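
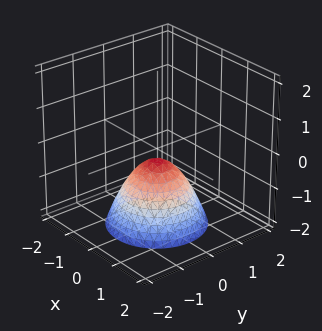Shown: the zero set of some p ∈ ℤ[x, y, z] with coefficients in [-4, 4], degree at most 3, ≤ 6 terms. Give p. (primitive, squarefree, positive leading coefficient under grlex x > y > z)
3*x^2 + 3*y^2 + 3*z + 1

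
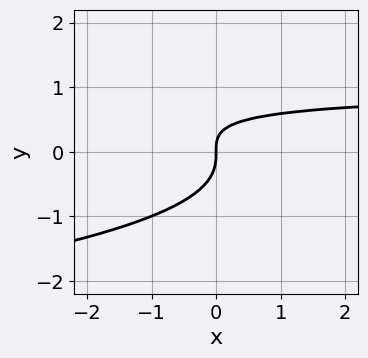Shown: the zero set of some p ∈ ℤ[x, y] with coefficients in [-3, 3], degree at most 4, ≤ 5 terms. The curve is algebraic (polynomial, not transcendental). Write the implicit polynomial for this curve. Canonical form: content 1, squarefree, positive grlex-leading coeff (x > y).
2*y^3 + x*y - x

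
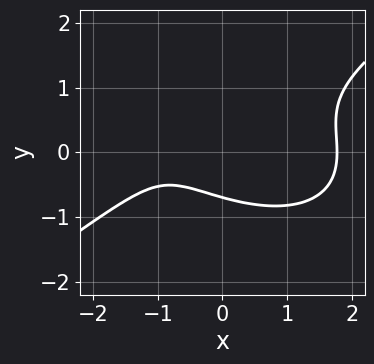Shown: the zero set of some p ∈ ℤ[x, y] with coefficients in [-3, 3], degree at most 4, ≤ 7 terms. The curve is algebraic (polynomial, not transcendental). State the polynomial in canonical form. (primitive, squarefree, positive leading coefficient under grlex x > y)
deg p = 3.
Putting this together gives p.

x^3 - 3*y^3 + 2*y^2 - 2*x - 2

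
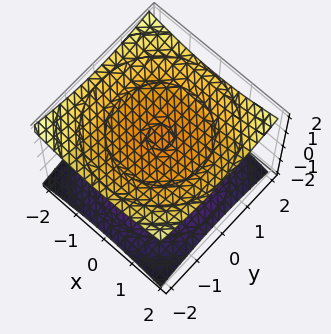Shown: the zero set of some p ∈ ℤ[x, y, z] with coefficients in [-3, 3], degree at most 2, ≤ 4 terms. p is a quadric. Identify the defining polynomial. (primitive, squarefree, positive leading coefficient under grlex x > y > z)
x^2 + y^2 - 3*z^2 + 3

I count 2 distinct pieces. Treating them together as one polynomial.
Degree: two separate bowl-shaped sheets opening away from each other; a quadric, so deg p = 2.
Symmetries: mirror symmetry z ↦ −z ⇒ only even powers of z; the z-axis is an axis of rotation, so x and y enter only as x² + y².
Checking where it meets the axes: the z-axis gridline crossings are at z ∈ {-1, 1}; no x-intercept at any integer in the box.
The integer polynomial consistent with all of this is the stated p.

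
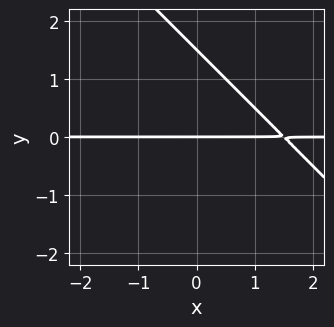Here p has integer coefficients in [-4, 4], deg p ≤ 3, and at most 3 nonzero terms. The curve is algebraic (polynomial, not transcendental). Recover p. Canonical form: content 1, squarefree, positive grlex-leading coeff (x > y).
2*x*y + 2*y^2 - 3*y

(a) The degree is 2 — a generic line meets the curve in up to 2 points.
(b) Observable constraints: one y-axis crossing is at y = 0; the visible x-axis segment lies entirely on the curve.
(c) These observations pin down the coefficients.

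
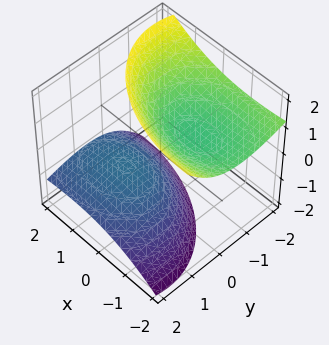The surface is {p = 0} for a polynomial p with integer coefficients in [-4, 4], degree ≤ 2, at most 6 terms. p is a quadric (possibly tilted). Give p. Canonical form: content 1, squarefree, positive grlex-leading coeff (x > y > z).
First, there are 2 components. They look like related sheets of one shape, so recover p as a whole.
Next, degree: the shape is more complex than any degree-1 surface, so deg p = 2.
Then, from the visible intercepts: it misses every integer gridline on the x-axis; it misses every integer gridline on the y-axis.
Finally, together with the visible shape, these determine p as stated. Check: (0, 0, 1) on the z-axis lies on the surface, and p(0, 0, 1) = 0. ✓

x^2 + 2*x*z + 2*y^2 + 3*y*z - 2*z^2 + 2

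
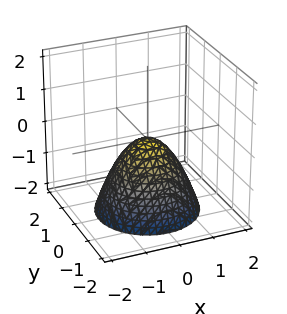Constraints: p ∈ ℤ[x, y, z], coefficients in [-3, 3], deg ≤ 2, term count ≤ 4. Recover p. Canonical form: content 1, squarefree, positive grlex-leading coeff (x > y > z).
x^2 + y^2 + z

deg p = 2. A single bowl opening along one axis; a quadric.
Symmetry: every cross-section ⟂ z is a circle, so x, y appear only via x² + y².
Against the integer gridlines: it crosses the y-axis at the gridline y = 0; it meets the z-axis at z = 0 (among the integer gridlines); a circular section at z = -1 has radius exactly 1; one x-axis crossing is at x = 0.
Together with the visible shape, these determine p as stated.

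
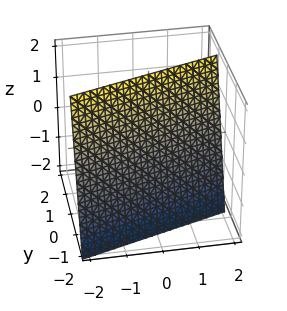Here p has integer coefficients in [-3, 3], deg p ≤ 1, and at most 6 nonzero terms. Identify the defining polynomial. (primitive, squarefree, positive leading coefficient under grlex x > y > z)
x - 3*y + z - 2

deg p = 1. The surface is flat (a plane).
Checking where it meets the axes: it crosses the z-axis at the gridline z = 2; one x-axis crossing is at x = 2.
Matching integer coefficients to the picture gives p.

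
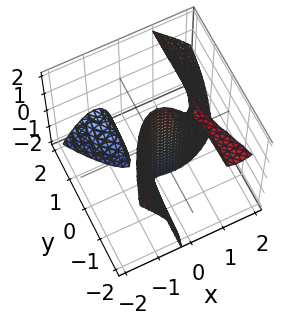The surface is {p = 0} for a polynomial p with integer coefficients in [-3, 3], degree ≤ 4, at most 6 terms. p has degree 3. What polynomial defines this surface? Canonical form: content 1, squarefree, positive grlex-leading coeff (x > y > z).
x^3 + x*y*z - x^2 - x*y - y

The picture has 2 separate pieces. Treating them together as one polynomial.
Degree: the shape is more complex than any degree-2 surface, so deg p = 3.
Checking where it meets the axes: the x-axis gridline crossings are at x ∈ {0, 1}; it crosses the y-axis at the gridline y = 0.
Fitting integer coefficients to these (and the overall shape) gives p. Check: (0, 0, -2) on the z-axis lies on the surface, and p(0, 0, -2) = 0. ✓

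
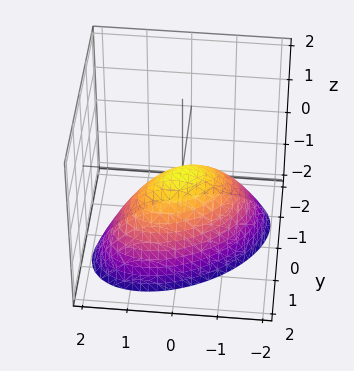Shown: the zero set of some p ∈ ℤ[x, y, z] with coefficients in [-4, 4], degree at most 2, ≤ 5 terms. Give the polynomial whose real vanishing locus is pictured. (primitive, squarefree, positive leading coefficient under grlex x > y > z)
Degree: a generic line meets the surface in up to 2 points, so deg p = 2.
From the axis intercepts and sections: it meets the x-axis at x = 0 (among the integer gridlines); it crosses the y-axis at the gridline y = 0; it crosses the z-axis at the gridline z = 0.
Assembling these constraints gives the stated polynomial.

2*x^2 - 2*x*y + 3*y^2 + 3*z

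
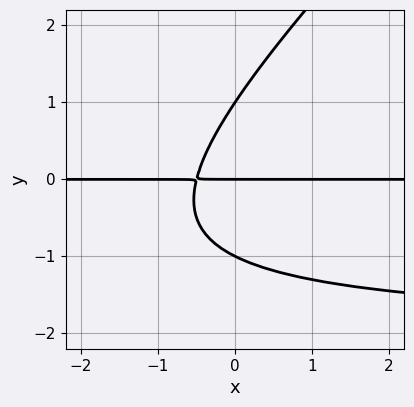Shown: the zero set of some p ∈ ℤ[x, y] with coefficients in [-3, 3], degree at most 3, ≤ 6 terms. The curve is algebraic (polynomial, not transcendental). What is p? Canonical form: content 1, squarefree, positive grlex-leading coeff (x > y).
First, the degree is 3 — a generic line meets the curve in up to 3 points.
Next, reading off the gridlines: the y-axis gridline crossings are at y ∈ {-1, 0, 1}; the visible x-axis segment lies entirely on the curve.
Finally, these observations pin down the coefficients.

x*y^2 - y^3 + 2*x*y + y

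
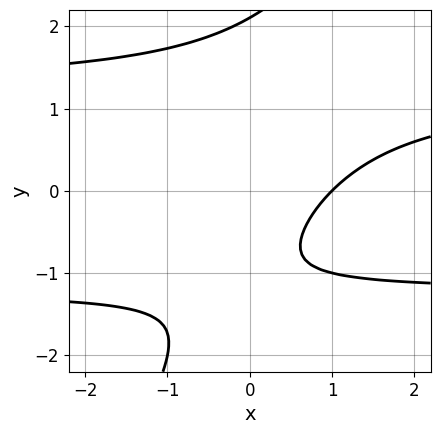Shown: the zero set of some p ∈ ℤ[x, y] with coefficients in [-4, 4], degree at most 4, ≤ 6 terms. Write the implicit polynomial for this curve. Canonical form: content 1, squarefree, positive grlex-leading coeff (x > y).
2*x*y^2 - y^3 - 3*x + 3*y + 3

(a) deg p = 3. The shape is more complex than any degree-2 curve.
(b) Against the integer gridlines: it crosses the x-axis at the gridline x = 1; no y-intercept at any integer in the box.
(c) These observations pin down the coefficients.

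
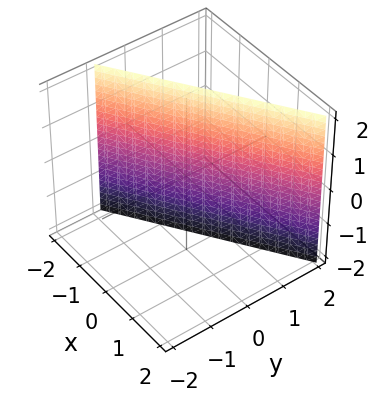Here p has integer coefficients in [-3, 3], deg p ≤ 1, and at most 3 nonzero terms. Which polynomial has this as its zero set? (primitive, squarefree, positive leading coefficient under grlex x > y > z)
2*x - 3*y + 2

1. The degree is 1 — the surface is flat (a plane).
2. Observable constraints: the surface avoids every integer z-axis point in the box; one x-axis crossing is at x = -1.
3. Fitting integer coefficients to these (and the overall shape) gives p.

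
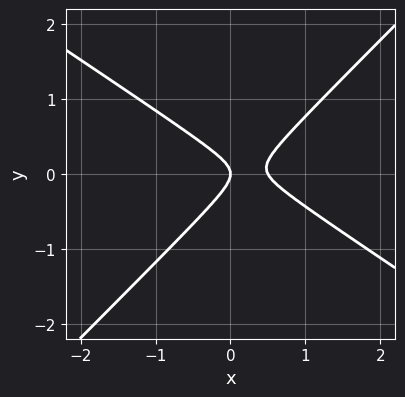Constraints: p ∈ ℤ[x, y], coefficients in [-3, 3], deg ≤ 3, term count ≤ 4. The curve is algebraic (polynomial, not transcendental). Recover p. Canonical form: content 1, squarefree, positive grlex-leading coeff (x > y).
2*x^2 + x*y - 3*y^2 - x

1. The degree is 2 — the shape is more complex than any degree-1 curve.
2. Checking where it meets the axes: it crosses the x-axis at the gridline x = 0; it crosses the y-axis at the gridline y = 0.
3. Together with the visible shape, these determine p as stated.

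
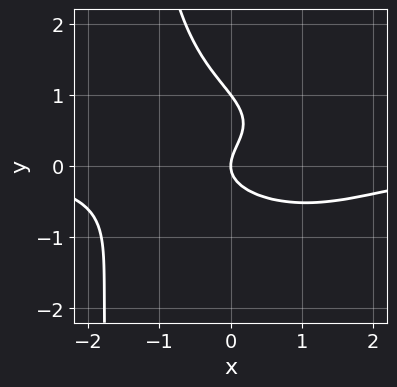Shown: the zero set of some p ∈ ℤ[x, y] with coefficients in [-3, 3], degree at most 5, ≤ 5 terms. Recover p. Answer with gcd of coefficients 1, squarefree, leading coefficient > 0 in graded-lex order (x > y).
x^3*y + 2*x*y^3 + 3*y^3 - 3*y^2 + 2*x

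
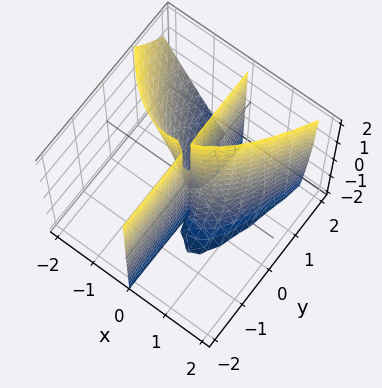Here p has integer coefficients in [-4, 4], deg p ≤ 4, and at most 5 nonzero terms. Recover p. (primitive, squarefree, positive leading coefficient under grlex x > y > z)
2*x^3 + x^2*z - x*y*z - 3*x*y

First, deg p = 3. A generic line meets the surface in up to 3 points.
Then, against the integer gridlines: the visible z-axis segment lies entirely on the surface; one x-axis crossing is at x = 0; every point of the y-axis in the box is on the surface.
Finally, together with the visible shape, these determine p as stated.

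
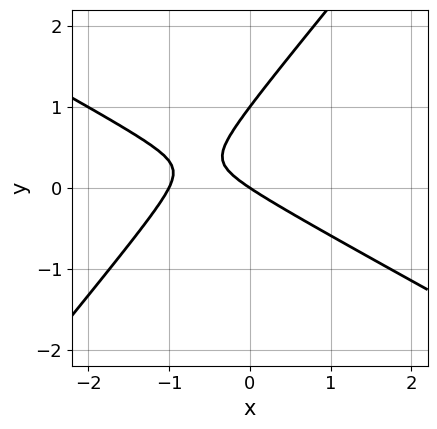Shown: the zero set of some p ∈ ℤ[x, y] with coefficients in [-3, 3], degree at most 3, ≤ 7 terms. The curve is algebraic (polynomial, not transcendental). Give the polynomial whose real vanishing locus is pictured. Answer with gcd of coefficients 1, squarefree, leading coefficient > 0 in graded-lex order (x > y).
(a) Degree: no degree-1 curve has this shape, so deg p = 2.
(b) From the axis intercepts and sections: the y-axis gridline crossings are at y ∈ {0, 1}; among the integer gridlines, it crosses the x-axis at x ∈ {-1, 0}.
(c) Together with the visible shape, these determine p as stated.

2*x^2 + 2*x*y - 3*y^2 + 2*x + 3*y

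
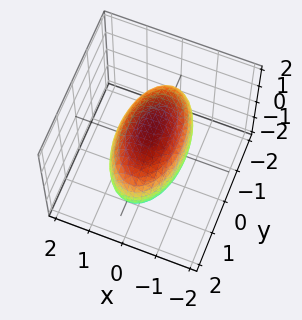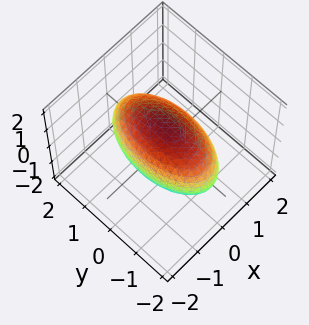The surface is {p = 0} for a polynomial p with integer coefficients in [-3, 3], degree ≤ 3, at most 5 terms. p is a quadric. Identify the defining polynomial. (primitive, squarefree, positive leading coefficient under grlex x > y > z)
3*x^2 + y^2 + 2*z^2 - 3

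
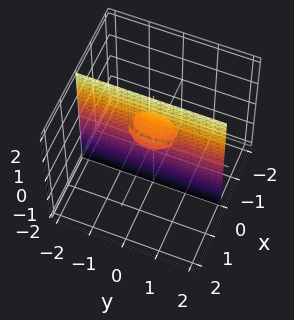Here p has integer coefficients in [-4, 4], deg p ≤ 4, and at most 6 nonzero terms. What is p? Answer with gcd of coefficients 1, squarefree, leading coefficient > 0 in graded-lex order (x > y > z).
2*x^3 + x*y^2 + 2*x*z^2 - 2*x*z

(a) There are 2 components. They look like related sheets of one shape, so recover p as a whole.
(b) Degree: no degree-2 surface has this shape, so deg p = 3.
(c) Against the integer gridlines: the visible z-axis segment lies entirely on the surface; it crosses the x-axis at the gridline x = 0; the visible y-axis segment lies entirely on the surface.
(d) Together with the visible shape, these determine p as stated.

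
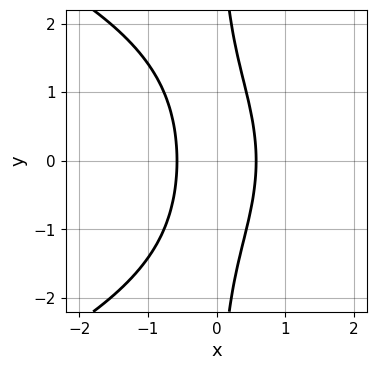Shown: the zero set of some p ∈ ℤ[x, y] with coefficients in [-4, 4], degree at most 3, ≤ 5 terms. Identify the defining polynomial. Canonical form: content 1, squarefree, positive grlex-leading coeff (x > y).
x*y^2 + 3*x^2 - 1

(a) The degree is 3 — no degree-2 curve has this shape.
(b) Symmetries: it's symmetric under y → −y, forcing even powers of y.
(c) From the visible intercepts: no y-intercept at any integer in the box.
(d) Together with the visible shape, these determine p as stated.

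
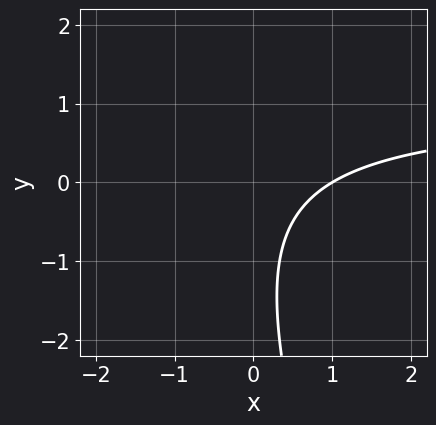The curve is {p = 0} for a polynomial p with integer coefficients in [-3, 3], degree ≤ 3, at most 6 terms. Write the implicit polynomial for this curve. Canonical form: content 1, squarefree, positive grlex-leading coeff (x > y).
3*x*y + y^2 - 3*x + 2*y + 3

deg p = 2. The shape is more complex than any degree-1 curve.
From the visible intercepts: no y-intercept at any integer in the box; it meets the x-axis at x = 1 (among the integer gridlines).
Matching integer coefficients to the picture gives p.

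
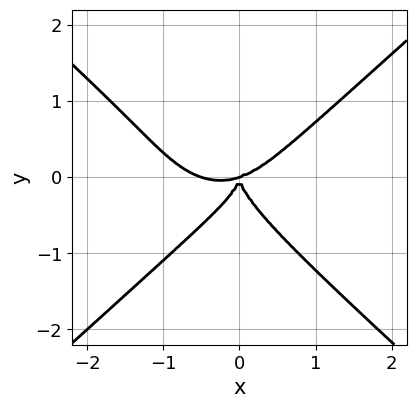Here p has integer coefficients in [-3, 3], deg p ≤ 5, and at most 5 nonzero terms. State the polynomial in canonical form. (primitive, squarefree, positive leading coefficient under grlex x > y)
2*x^4 - 3*y^4 + x^3 - 3*x^2*y

Degree: no degree-3 curve has this shape, so deg p = 4.
Reading off the gridlines: it meets the x-axis at x = 0 (among the integer gridlines); it crosses the y-axis at the gridline y = 0.
These observations pin down the coefficients.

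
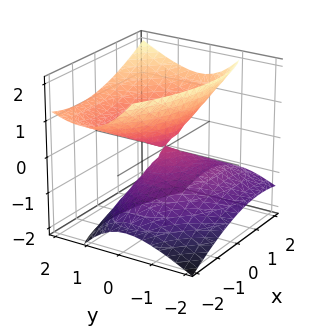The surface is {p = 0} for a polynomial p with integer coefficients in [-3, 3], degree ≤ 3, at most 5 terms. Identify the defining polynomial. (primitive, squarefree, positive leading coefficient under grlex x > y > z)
(a) deg p = 2. A generic line meets the surface in up to 2 points.
(b) Checking where it meets the axes: it meets the z-axis at z = 0 (among the integer gridlines); it meets the y-axis at y = 0 (among the integer gridlines).
(c) Putting this together gives p.

x^2 + x*y + 2*y^2 - 2*y*z - 2*z^2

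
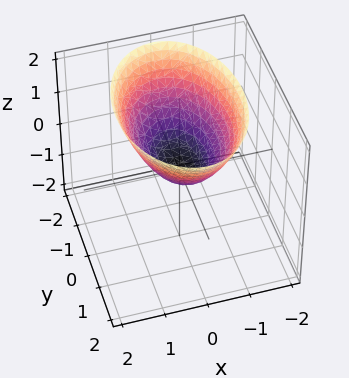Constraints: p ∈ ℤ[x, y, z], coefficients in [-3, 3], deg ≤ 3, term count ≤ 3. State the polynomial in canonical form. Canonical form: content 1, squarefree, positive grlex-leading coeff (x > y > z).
First, the degree is 2 — a single bowl opening along one axis; a quadric.
Then, symmetries: the y ↦ −y reflection is a symmetry, so y appears only in even powers; mirror symmetry x ↦ −x ⇒ only even powers of x.
Next, against the integer gridlines: it crosses the y-axis at the gridline y = 0; one x-axis crossing is at x = 0; it meets the z-axis at z = 0 (among the integer gridlines).
Finally, the integer polynomial consistent with all of this is the stated p.

2*x^2 + y^2 - 2*z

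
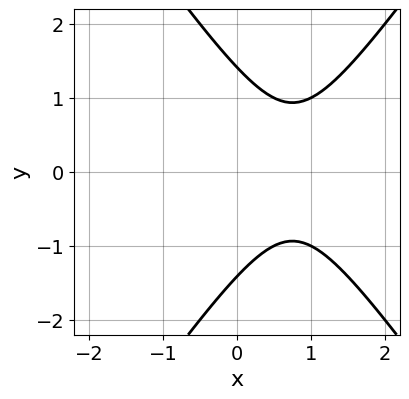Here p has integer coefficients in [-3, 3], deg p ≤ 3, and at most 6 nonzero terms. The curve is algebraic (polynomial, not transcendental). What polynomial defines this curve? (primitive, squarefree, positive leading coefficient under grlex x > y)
(a) The degree is 2 — the shape is more complex than any degree-1 curve.
(b) Symmetries: it's symmetric under y → −y, forcing even powers of y.
(c) Against the integer gridlines: it misses every integer gridline on the x-axis.
(d) Assembling these constraints gives the stated polynomial.

2*x^2 - y^2 - 3*x + 2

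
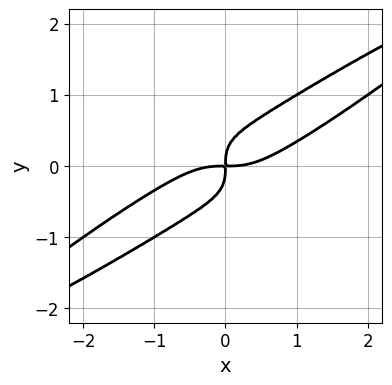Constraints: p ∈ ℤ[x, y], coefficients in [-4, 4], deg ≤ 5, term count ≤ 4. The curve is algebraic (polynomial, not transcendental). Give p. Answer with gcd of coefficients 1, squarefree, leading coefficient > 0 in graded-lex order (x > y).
x^4 - 2*x^3*y + 2*y^4 - x*y

1. Degree: a generic line meets the curve in up to 4 points, so deg p = 4.
2. Putting this together gives p.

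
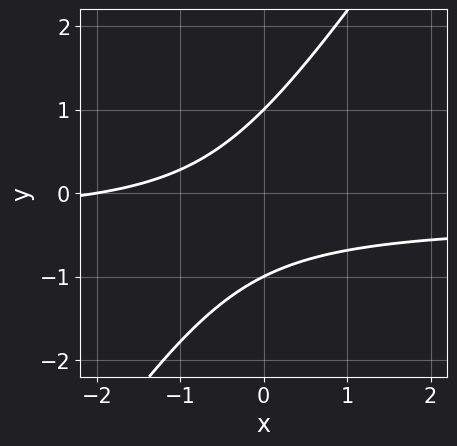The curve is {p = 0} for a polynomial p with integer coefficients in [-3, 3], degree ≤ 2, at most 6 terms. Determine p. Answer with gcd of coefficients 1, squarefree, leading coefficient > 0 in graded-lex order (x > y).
3*x*y - 2*y^2 + x + 2

Degree: no degree-1 curve has this shape, so deg p = 2.
From the visible intercepts: the y-axis gridline crossings are at y ∈ {-1, 1}; it crosses the x-axis at the gridline x = -2.
The integer polynomial consistent with all of this is the stated p.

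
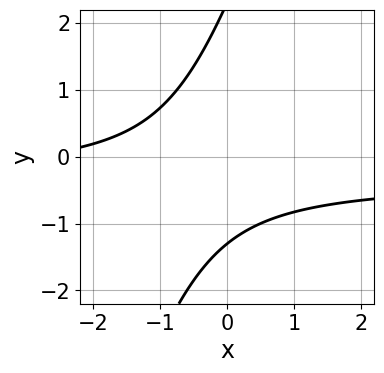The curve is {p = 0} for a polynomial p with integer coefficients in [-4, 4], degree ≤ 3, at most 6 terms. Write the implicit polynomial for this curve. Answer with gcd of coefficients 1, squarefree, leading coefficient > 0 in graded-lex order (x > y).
(a) Degree: the shape is more complex than any degree-1 curve, so deg p = 2.
(b) Observable constraints: no x-intercept at any integer in the box.
(c) Assembling these constraints gives the stated polynomial.

3*x*y - y^2 + x + y + 3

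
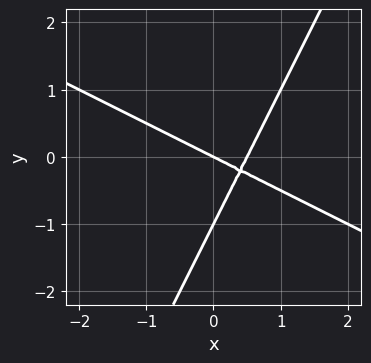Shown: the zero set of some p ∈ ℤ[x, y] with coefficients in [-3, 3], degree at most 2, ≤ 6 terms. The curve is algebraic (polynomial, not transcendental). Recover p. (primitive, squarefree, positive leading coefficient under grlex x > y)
2*x^2 + 3*x*y - 2*y^2 - x - 2*y

1. Degree: no degree-1 curve has this shape, so deg p = 2.
2. Reading off the gridlines: the y-axis gridline crossings are at y ∈ {-1, 0}; one x-axis crossing is at x = 0.
3. Together with the visible shape, these determine p as stated.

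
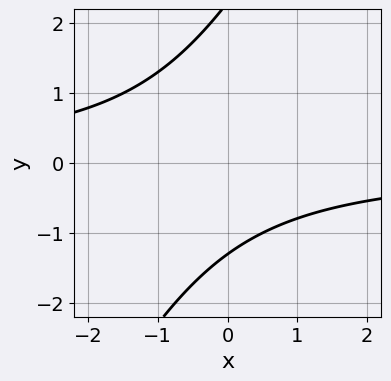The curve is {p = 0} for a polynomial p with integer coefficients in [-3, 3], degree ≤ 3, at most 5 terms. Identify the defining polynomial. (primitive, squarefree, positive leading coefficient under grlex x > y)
Degree: a generic line meets the curve in up to 2 points, so deg p = 2.
From the axis intercepts and sections: the curve avoids every integer x-axis point in the box.
Solving for integer coefficients yields p as stated.

2*x*y - y^2 + y + 3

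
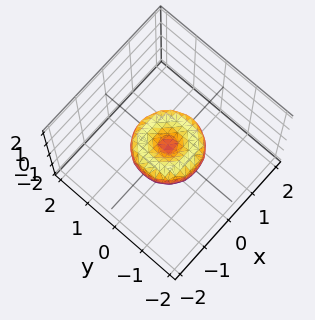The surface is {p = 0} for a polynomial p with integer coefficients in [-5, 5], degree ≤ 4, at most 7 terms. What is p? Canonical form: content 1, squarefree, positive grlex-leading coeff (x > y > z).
2*x^4 + 4*x^2*y^2 + 2*y^4 - 2*x^2 - 2*y^2 + 3*z^2

deg p = 4. The shape is more complex than any degree-3 surface.
Symmetry: every cross-section ⟂ z is a circle, so x, y appear only via x² + y².
Reading off the gridlines: the y-axis gridline crossings are at y ∈ {-1, 0, 1}; among the integer gridlines, it crosses the x-axis at x ∈ {-1, 0, 1}; a circular section at z = 0 has radius exactly 1.
Solving for integer coefficients yields p as stated.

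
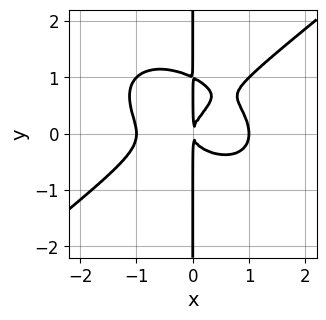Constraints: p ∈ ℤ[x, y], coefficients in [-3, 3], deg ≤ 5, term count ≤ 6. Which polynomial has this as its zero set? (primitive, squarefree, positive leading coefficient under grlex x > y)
x^4 - 2*x*y^3 + 2*x*y^2 - x^2

deg p = 4. A generic line meets the curve in up to 4 points.
From the axis intercepts and sections: among the integer gridlines, it crosses the x-axis at x ∈ {-1, 1}; every point of the y-axis in the box is on the curve.
Putting this together gives p.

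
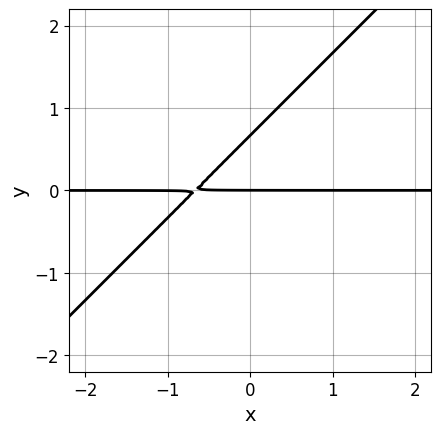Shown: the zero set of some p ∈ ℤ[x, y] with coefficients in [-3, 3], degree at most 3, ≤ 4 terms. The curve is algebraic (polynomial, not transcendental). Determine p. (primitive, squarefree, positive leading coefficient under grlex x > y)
1. Degree: no degree-1 curve has this shape, so deg p = 2.
2. From the axis intercepts and sections: it crosses the y-axis at the gridline y = 0; every point of the x-axis in the box is on the curve.
3. Fitting integer coefficients to these (and the overall shape) gives p.

3*x*y - 3*y^2 + 2*y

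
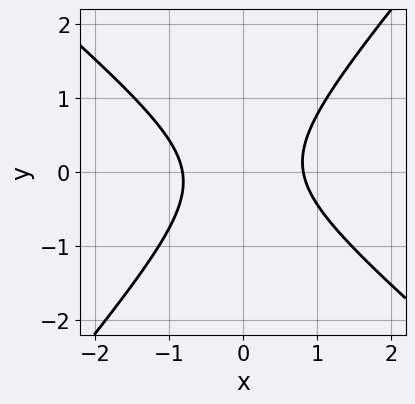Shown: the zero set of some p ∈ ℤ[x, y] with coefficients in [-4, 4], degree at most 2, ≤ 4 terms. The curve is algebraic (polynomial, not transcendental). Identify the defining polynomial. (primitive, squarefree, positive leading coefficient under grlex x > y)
First, deg p = 2. The shape is more complex than any degree-1 curve.
Next, observable constraints: no y-intercept at any integer in the box.
Finally, putting this together gives p.

3*x^2 + x*y - 3*y^2 - 2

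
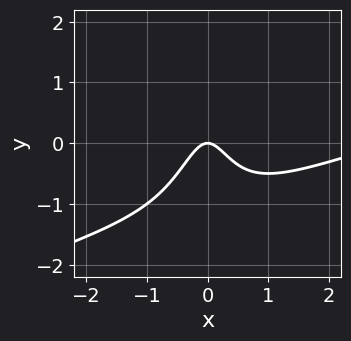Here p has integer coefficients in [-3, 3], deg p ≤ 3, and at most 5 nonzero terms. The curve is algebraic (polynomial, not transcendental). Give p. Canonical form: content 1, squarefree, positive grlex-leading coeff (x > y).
First, the degree is 3 — no degree-2 curve has this shape.
Next, reading off the gridlines: it meets the y-axis at y = 0 (among the integer gridlines); it crosses the x-axis at the gridline x = 0.
Finally, assembling these constraints gives the stated polynomial.

x^3 - 3*x^2*y - 3*x^2 - y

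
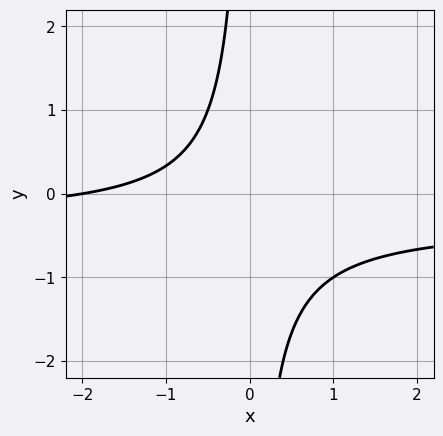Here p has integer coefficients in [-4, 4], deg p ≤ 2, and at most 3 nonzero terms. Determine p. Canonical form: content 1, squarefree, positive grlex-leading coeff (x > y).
3*x*y + x + 2

First, the degree is 2 — no degree-1 curve has this shape.
Next, against the integer gridlines: it crosses the x-axis at the gridline x = -2; the curve avoids every integer y-axis point in the box.
Finally, assembling these constraints gives the stated polynomial.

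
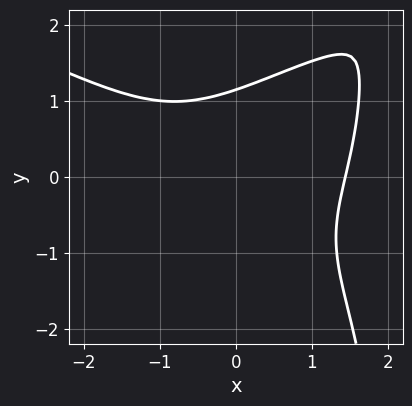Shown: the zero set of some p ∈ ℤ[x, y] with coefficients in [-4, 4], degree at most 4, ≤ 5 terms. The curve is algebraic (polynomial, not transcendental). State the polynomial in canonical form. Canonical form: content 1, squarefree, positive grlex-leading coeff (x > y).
First, degree: a generic line meets the curve in up to 4 points, so deg p = 4.
Finally, the integer polynomial consistent with all of this is the stated p.

x*y^3 - x^3 - 2*y^3 + x*y + 3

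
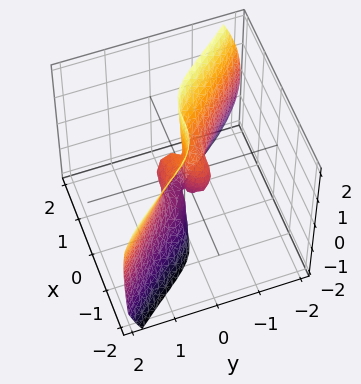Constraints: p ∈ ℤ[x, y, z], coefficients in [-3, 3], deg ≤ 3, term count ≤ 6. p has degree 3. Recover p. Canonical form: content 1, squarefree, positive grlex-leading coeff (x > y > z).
First, degree: a generic line meets the surface in up to 3 points, so deg p = 3.
Then, observable constraints: every point of the z-axis in the box is on the surface; it meets the x-axis at x = 0 (among the integer gridlines).
Finally, matching integer coefficients to the picture gives p.

3*x^3 + 3*y^3 + 2*y*z^2 - y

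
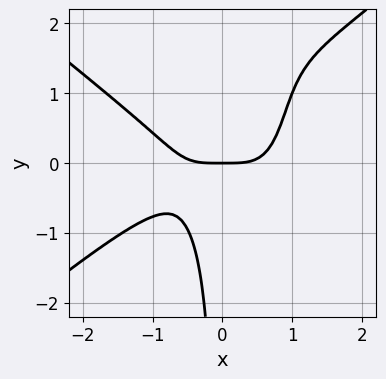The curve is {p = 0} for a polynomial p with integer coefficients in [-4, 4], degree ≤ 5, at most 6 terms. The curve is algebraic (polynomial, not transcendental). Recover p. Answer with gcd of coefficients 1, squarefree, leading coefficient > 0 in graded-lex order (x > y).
deg p = 4. A generic line meets the curve in up to 4 points.
From the visible intercepts: it crosses the y-axis at the gridline y = 0; one x-axis crossing is at x = 0.
Together with the visible shape, these determine p as stated.

2*x^4 - 3*x^2*y^2 + 3*x*y^2 - 2*y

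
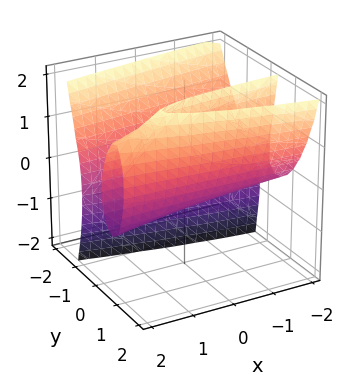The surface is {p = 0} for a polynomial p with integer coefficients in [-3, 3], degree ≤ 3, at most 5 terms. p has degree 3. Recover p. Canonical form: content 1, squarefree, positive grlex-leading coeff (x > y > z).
x*y*z + 3*y^3 - 3*y*z + z^2 - 3*y

The picture has 2 separate pieces.
Degree: a generic line meets the surface in up to 3 points, so deg p = 3.
From the visible intercepts: the visible x-axis segment lies entirely on the surface; it meets the z-axis at z = 0 (among the integer gridlines); among the integer gridlines, it crosses the y-axis at y ∈ {-1, 0, 1}.
Putting this together gives p.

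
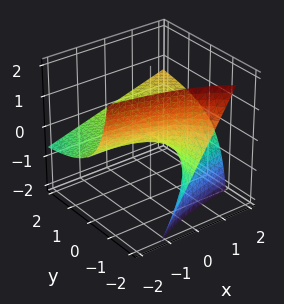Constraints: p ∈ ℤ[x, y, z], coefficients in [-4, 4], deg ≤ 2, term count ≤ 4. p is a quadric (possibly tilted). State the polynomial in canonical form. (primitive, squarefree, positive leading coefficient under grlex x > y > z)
1. The degree is 2 — a generic line meets the surface in up to 2 points.
2. Against the integer gridlines: the visible y-axis segment lies entirely on the surface; one z-axis crossing is at z = 0; every point of the x-axis in the box is on the surface.
3. Putting this together gives p.

x*y - 2*y*z - 3*z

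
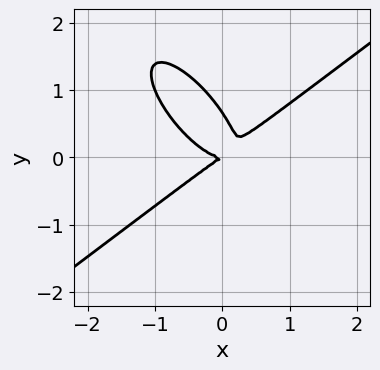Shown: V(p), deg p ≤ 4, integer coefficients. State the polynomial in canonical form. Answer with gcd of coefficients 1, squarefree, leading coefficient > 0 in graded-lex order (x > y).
3*x^3 - 3*x*y^2 - 3*y^3 - x*y + 2*y^2

1. Degree: no degree-2 curve has this shape, so deg p = 3.
2. Against the integer gridlines: it crosses the x-axis at the gridline x = 0; one y-axis crossing is at y = 0.
3. Together with the visible shape, these determine p as stated.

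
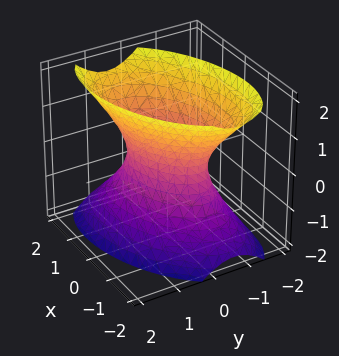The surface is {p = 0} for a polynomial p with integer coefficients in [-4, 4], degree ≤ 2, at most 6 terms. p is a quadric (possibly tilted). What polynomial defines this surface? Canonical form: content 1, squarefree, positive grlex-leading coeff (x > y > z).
x^2 - x*y + 2*y^2 - z^2 - 1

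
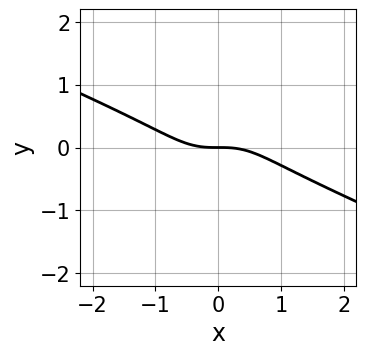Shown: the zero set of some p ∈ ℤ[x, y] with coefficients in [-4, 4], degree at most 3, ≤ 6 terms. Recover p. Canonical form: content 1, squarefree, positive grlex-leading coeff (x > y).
2*x^3 + 3*x^2*y - 3*x*y^2 + 2*y^3 + 3*y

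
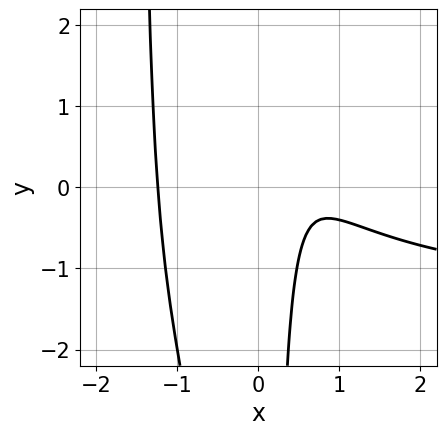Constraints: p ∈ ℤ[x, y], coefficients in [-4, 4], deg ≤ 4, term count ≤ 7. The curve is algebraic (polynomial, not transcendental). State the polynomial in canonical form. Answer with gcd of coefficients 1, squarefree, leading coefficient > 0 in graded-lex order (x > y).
2*x^3*y + 3*x^3 + 3*x^2*y - 3*x + 2

(a) The degree is 4 — the shape is more complex than any degree-3 curve.
(b) Observable constraints: it misses every integer gridline on the y-axis.
(c) Together with the visible shape, these determine p as stated.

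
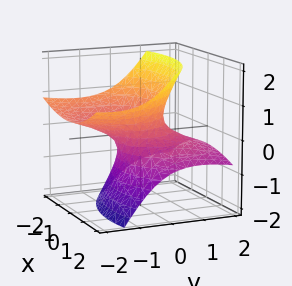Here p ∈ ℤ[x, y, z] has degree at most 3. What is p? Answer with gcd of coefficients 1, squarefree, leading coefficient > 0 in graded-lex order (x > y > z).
x^2 + x*z + y^2 + 3*y*z - 2*z^2 - 1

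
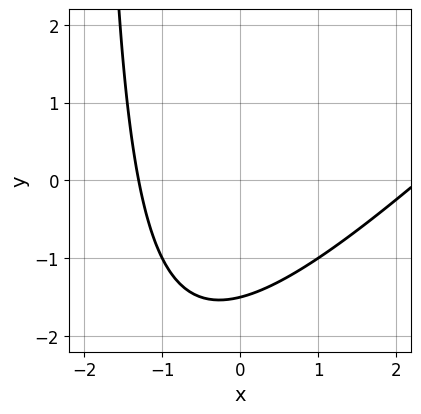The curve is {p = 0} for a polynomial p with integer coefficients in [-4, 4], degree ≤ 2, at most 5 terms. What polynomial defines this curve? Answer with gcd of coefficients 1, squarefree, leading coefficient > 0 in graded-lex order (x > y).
x^2 - x*y - x - 2*y - 3

deg p = 2. A generic line meets the curve in up to 2 points.
Solving for integer coefficients yields p as stated.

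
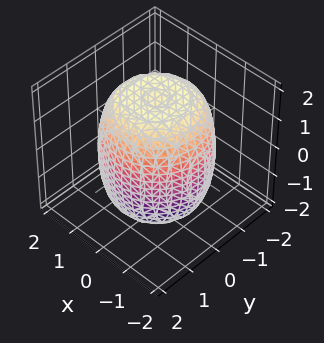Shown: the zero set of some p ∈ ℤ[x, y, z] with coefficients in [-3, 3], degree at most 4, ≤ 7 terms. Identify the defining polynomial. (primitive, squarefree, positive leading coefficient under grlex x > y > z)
x^4 + 2*x^2*y^2 + y^4 - x^2 - y^2 + z^2 - 3

Degree: the shape is more complex than any degree-3 surface, so deg p = 4.
Symmetries: the surface is invariant under rotation about z: p = q(x² + y², z).
Observable constraints: a circular section at z = 1 has radius between 1 and 2.
Fitting integer coefficients to these (and the overall shape) gives p.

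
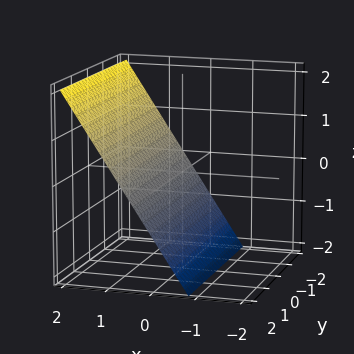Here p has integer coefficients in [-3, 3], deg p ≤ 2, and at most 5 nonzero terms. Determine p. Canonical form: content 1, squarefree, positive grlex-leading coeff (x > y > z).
3*x - 2*z - 2

The degree is 1 — every cross-section is a straight line — this is a plane.
Observable constraints: no y-intercept at any integer in the box; it meets the z-axis at z = -1 (among the integer gridlines).
Fitting integer coefficients to these (and the overall shape) gives p.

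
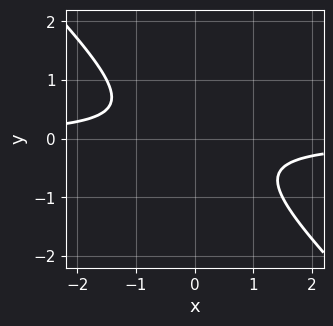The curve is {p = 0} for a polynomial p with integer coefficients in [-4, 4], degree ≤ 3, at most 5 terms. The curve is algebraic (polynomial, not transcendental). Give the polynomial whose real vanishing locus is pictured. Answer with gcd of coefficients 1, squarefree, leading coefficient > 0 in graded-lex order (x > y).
2*x*y + 2*y^2 + 1

(a) Degree: a generic line meets the curve in up to 2 points, so deg p = 2.
(b) From the visible intercepts: no x-intercept at any integer in the box; the curve avoids every integer y-axis point in the box.
(c) Fitting integer coefficients to these (and the overall shape) gives p.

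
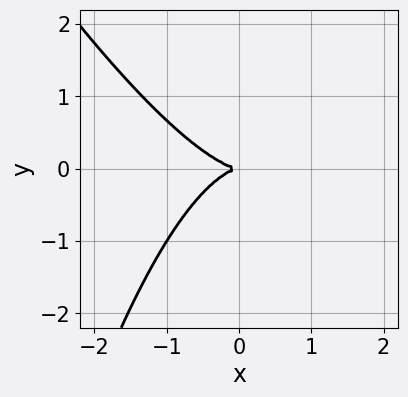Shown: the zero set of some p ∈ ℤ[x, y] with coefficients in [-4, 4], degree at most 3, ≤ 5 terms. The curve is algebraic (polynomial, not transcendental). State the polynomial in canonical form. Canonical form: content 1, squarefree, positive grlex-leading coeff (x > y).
2*x^3 + x^2*y + 3*y^2

1. Degree: the shape is more complex than any degree-2 curve, so deg p = 3.
2. Checking where it meets the axes: it meets the x-axis at x = 0 (among the integer gridlines); it crosses the y-axis at the gridline y = 0.
3. These observations pin down the coefficients.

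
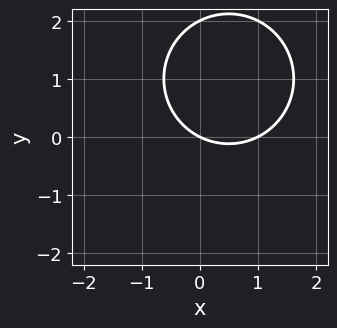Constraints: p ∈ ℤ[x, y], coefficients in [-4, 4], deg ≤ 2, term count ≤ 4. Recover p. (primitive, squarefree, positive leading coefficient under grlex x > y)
(a) The degree is 2 — the shape is more complex than any degree-1 curve.
(b) Against the integer gridlines: the y-axis gridline crossings are at y ∈ {0, 2}; among the integer gridlines, it crosses the x-axis at x ∈ {0, 1}.
(c) Assembling these constraints gives the stated polynomial.

x^2 + y^2 - x - 2*y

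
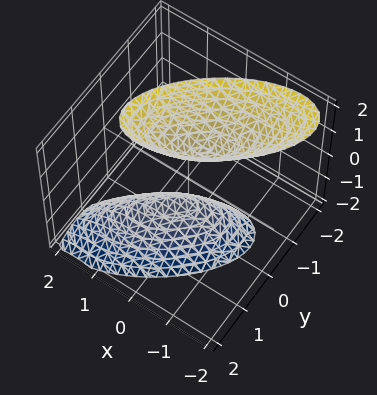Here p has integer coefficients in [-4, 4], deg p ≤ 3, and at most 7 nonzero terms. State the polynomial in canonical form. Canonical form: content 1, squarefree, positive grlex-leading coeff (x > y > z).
First, I count 2 distinct pieces.
Next, degree: the shape is more complex than any degree-1 surface, so deg p = 2.
Then, from the visible intercepts: it misses every integer gridline on the y-axis; among the integer gridlines, it crosses the z-axis at z ∈ {-1, 1}.
Finally, together with the visible shape, these determine p as stated.

2*x^2 - 3*x*y + 3*y^2 + y*z - z^2 + 1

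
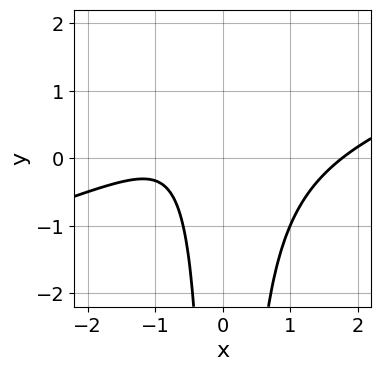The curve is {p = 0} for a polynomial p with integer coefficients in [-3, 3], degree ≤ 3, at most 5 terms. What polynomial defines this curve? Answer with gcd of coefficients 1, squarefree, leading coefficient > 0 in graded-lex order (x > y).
x^3 - 3*x^2*y - 2*x - 2

First, deg p = 3.
Next, against the integer gridlines: no y-intercept at any integer in the box.
Finally, matching integer coefficients to the picture gives p.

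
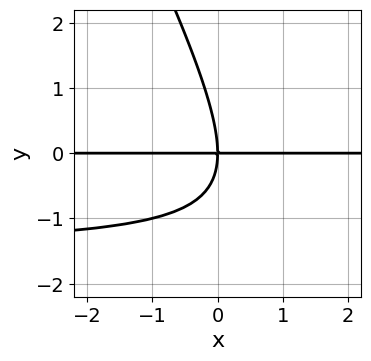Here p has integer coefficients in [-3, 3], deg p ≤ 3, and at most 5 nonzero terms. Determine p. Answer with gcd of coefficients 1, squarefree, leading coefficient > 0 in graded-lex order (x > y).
(a) deg p = 3. The shape is more complex than any degree-2 curve.
(b) Reading off the gridlines: the visible x-axis segment lies entirely on the curve; one y-axis crossing is at y = 0.
(c) Matching integer coefficients to the picture gives p.

2*x*y^2 + y^3 + 3*x*y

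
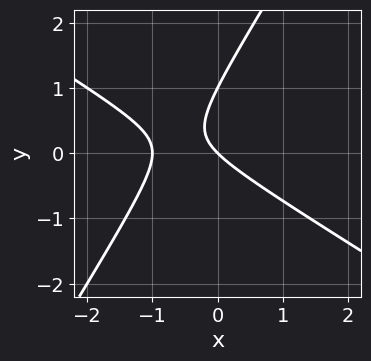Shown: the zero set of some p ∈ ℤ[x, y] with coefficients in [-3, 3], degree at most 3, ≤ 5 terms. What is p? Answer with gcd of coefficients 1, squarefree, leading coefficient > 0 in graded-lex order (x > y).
The degree is 2 — no degree-1 curve has this shape.
Reading off the gridlines: among the integer gridlines, it crosses the x-axis at x ∈ {-1, 0}; among the integer gridlines, it crosses the y-axis at y ∈ {0, 1}.
Matching integer coefficients to the picture gives p.

x^2 + x*y - y^2 + x + y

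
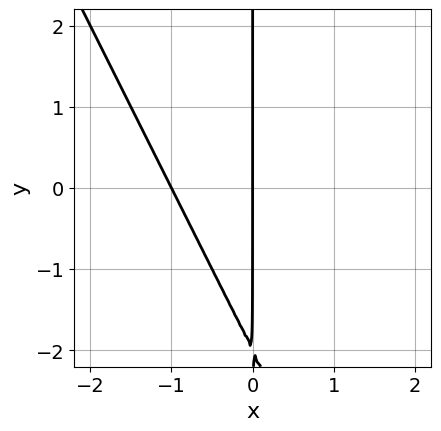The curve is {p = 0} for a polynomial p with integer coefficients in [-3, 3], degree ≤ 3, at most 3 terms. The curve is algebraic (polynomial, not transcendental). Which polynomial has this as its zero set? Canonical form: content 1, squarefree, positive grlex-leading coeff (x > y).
2*x^2 + x*y + 2*x

1. deg p = 2. A generic line meets the curve in up to 2 points.
2. Checking where it meets the axes: the x-axis gridline crossings are at x ∈ {-1, 0}; every point of the y-axis in the box is on the curve.
3. Fitting integer coefficients to these (and the overall shape) gives p.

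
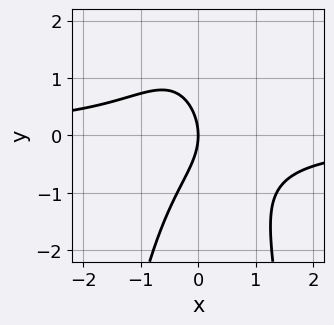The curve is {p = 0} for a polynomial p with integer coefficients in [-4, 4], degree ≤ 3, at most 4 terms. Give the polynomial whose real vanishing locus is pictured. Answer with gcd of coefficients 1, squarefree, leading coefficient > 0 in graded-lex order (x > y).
First, deg p = 3.
Next, against the integer gridlines: one y-axis crossing is at y = 0; it meets the x-axis at x = 0 (among the integer gridlines).
Finally, these observations pin down the coefficients.

2*x^2*y + y^2 + 2*x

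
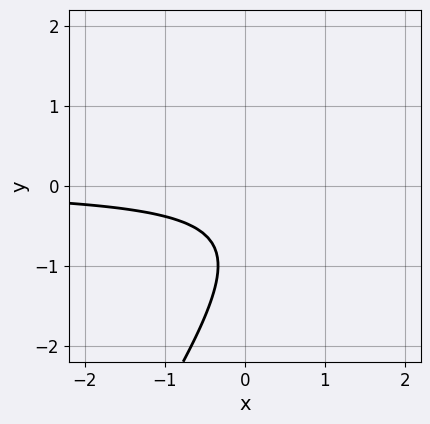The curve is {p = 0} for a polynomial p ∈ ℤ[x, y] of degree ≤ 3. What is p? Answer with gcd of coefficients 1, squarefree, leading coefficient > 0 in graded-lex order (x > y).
3*x*y - 2*y^2 - 3*y - 2

(a) Degree: a generic line meets the curve in up to 2 points, so deg p = 2.
(b) Observable constraints: the curve avoids every integer y-axis point in the box; the curve avoids every integer x-axis point in the box.
(c) The integer polynomial consistent with all of this is the stated p.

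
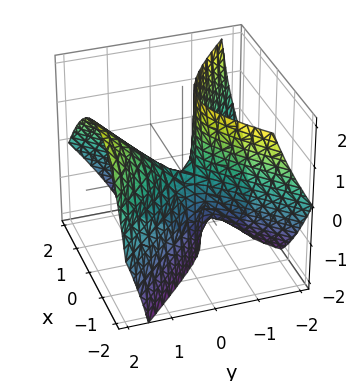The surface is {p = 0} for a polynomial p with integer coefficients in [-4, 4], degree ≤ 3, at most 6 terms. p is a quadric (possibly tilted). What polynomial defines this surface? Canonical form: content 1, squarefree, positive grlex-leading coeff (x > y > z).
(a) Degree: the shape is more complex than any degree-1 surface, so deg p = 2.
(b) Observable constraints: it crosses the z-axis at the gridline z = 0; one x-axis crossing is at x = 0; it meets the y-axis at y = 0 (among the integer gridlines).
(c) These observations pin down the coefficients.

3*x^2 + x*z - 3*y^2 + 3*y*z + z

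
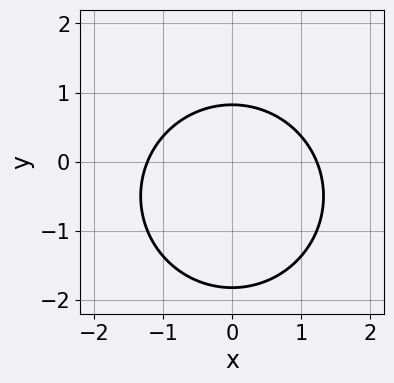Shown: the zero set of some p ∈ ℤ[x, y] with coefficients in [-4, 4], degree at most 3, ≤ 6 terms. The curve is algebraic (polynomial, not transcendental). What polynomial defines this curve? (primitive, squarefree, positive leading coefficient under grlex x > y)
2*x^2 + 2*y^2 + 2*y - 3

deg p = 2. A generic line meets the curve in up to 2 points.
Symmetries: mirror symmetry x ↦ −x ⇒ only even powers of x.
Solving for integer coefficients yields p as stated.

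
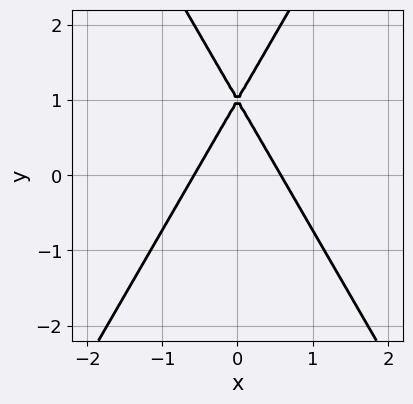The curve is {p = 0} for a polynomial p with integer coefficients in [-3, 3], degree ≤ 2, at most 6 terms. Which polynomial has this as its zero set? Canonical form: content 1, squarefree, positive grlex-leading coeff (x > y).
deg p = 2. No degree-1 curve has this shape.
Symmetries: mirror symmetry x ↦ −x ⇒ only even powers of x.
Observable constraints: one y-axis crossing is at y = 1.
Together with the visible shape, these determine p as stated.

3*x^2 - y^2 + 2*y - 1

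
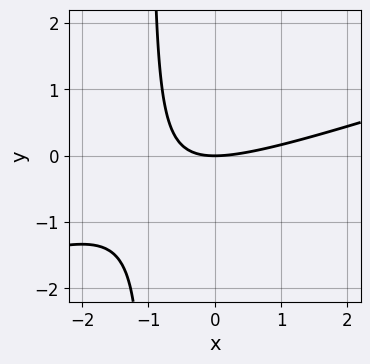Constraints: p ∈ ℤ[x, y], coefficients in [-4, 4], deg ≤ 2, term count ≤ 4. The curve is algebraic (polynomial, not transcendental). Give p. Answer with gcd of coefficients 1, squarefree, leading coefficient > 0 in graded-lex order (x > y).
x^2 - 3*x*y - 3*y

(a) Degree: a generic line meets the curve in up to 2 points, so deg p = 2.
(b) From the axis intercepts and sections: it meets the y-axis at y = 0 (among the integer gridlines); it crosses the x-axis at the gridline x = 0.
(c) Fitting integer coefficients to these (and the overall shape) gives p.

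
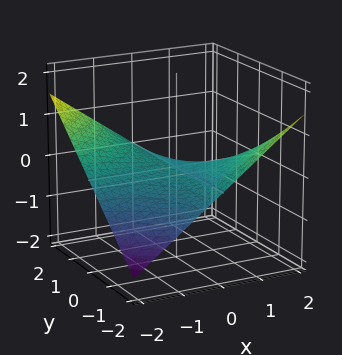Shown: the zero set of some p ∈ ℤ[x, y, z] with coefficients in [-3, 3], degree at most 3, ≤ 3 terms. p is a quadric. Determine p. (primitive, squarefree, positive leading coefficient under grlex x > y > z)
x*y + 3*z

1. Degree: a hyperbolic paraboloid; a quadric, so deg p = 2.
2. Against the integer gridlines: the visible x-axis segment lies entirely on the surface; the visible y-axis segment lies entirely on the surface; it meets the z-axis at z = 0 (among the integer gridlines).
3. These observations pin down the coefficients.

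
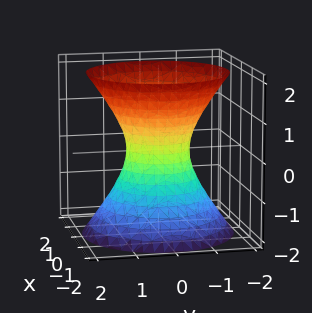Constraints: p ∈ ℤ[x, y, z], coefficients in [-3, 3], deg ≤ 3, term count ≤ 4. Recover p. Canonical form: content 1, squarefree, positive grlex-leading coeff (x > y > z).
3*x^2 + 3*y^2 - 2*z^2 - 2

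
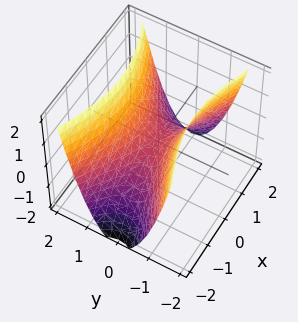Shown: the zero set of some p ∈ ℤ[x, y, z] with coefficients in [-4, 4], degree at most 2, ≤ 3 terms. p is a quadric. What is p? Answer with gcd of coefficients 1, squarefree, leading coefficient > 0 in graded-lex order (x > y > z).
First, the degree is 2 — a saddle surface; a quadric.
Then, symmetries: the y ↦ −y reflection is a symmetry, so y appears only in even powers; it's symmetric under x → −x, forcing even powers of x.
Next, checking where it meets the axes: one x-axis crossing is at x = 0; it meets the z-axis at z = 0 (among the integer gridlines); one y-axis crossing is at y = 0.
Finally, putting this together gives p.

x^2 - 3*y^2 + 2*z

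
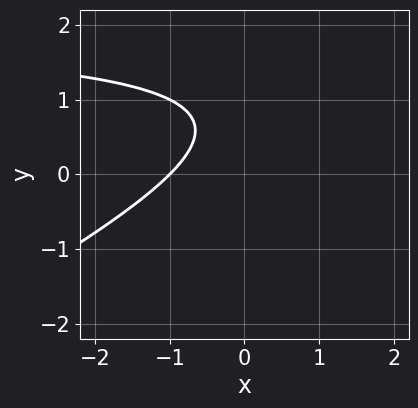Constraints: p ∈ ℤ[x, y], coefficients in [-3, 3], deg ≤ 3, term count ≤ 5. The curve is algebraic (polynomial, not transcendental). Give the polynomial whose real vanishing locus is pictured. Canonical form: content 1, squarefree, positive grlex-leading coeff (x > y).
1. Degree: a generic line meets the curve in up to 2 points, so deg p = 2.
2. Observable constraints: no y-intercept at any integer in the box; it crosses the x-axis at the gridline x = -1.
3. The integer polynomial consistent with all of this is the stated p.

x*y - 2*y^2 - 2*x + 3*y - 2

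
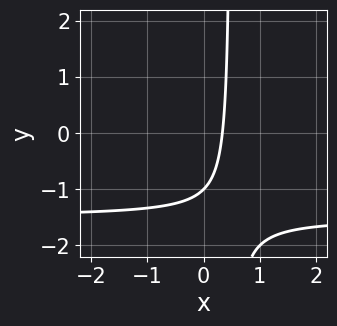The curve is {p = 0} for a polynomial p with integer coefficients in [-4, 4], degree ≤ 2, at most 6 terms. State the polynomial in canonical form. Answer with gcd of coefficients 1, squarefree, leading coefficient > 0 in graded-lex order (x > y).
2*x*y + 3*x - y - 1

First, degree: no degree-1 curve has this shape, so deg p = 2.
Then, checking where it meets the axes: it crosses the y-axis at the gridline y = -1.
Finally, solving for integer coefficients yields p as stated.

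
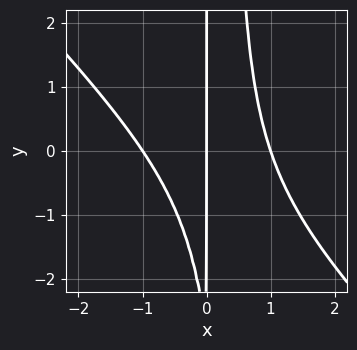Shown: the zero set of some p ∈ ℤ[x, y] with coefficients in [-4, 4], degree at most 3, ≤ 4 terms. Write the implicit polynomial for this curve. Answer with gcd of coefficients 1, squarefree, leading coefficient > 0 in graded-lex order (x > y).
3*x^3 + 3*x^2*y - x*y - 3*x

1. deg p = 3. No degree-2 curve has this shape.
2. Against the integer gridlines: the x-axis gridline crossings are at x ∈ {-1, 0, 1}; the visible y-axis segment lies entirely on the curve.
3. Together with the visible shape, these determine p as stated.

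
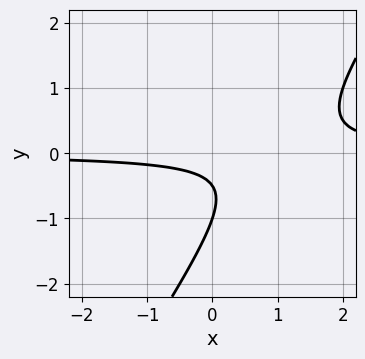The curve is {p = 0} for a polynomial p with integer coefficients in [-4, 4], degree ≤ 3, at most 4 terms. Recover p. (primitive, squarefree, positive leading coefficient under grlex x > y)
3*x*y - 2*y^2 - 3*y - 1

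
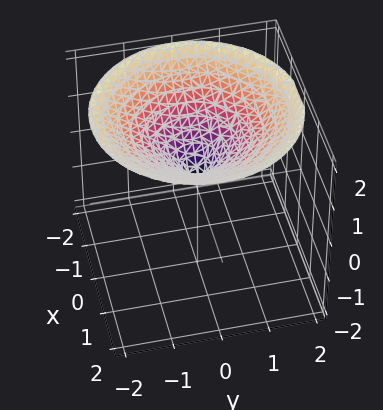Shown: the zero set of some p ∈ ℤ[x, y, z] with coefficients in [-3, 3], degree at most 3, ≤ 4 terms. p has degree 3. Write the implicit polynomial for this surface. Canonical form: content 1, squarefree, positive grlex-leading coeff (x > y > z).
1. The degree is 3 — no degree-2 surface has this shape.
2. Checking where it meets the axes: it crosses the z-axis at the gridline z = 0; one y-axis crossing is at y = 0; it meets the x-axis at x = 0 (among the integer gridlines).
3. Together with the visible shape, these determine p as stated.

z^3 - 2*x^2 - 2*y^2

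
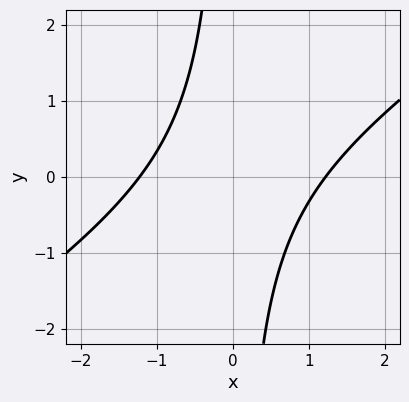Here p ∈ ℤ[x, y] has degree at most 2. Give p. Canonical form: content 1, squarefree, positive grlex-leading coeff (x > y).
2*x^2 - 3*x*y - 3

Degree: no degree-1 curve has this shape, so deg p = 2.
From the visible intercepts: no y-intercept at any integer in the box.
Putting this together gives p.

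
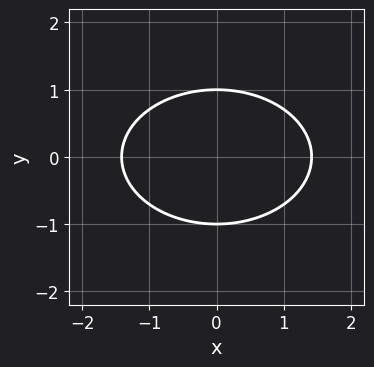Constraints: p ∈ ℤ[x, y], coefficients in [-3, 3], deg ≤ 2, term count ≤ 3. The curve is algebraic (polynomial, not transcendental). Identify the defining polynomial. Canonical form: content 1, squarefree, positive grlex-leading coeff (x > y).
(a) Degree: no degree-1 curve has this shape, so deg p = 2.
(b) Symmetries: the x ↦ −x reflection is a symmetry, so x appears only in even powers; the y ↦ −y reflection is a symmetry, so y appears only in even powers.
(c) Observable constraints: among the integer gridlines, it crosses the y-axis at y ∈ {-1, 1}.
(d) Putting this together gives p.

x^2 + 2*y^2 - 2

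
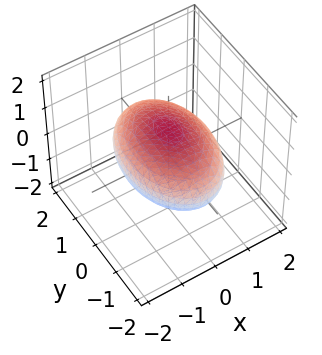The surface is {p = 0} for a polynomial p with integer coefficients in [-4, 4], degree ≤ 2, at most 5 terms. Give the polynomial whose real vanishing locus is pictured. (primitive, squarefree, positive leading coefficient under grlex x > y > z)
2*x^2 + y^2 + 3*z^2 - 3

deg p = 2.
Symmetries: mirror symmetry y ↦ −y ⇒ only even powers of y; the z ↦ −z reflection is a symmetry, so z appears only in even powers; it's symmetric under x → −x, forcing even powers of x.
Reading off the gridlines: among the integer gridlines, it crosses the z-axis at z ∈ {-1, 1}.
These observations pin down the coefficients.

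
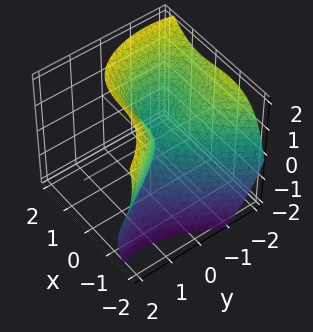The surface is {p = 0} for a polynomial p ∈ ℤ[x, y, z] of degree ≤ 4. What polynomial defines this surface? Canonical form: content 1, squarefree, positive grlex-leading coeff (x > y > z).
deg p = 3.
From the axis intercepts and sections: one z-axis crossing is at z = 0; one x-axis crossing is at x = 0.
Putting this together gives p.

2*x^3 - z^3 + x*y + 3*y^2 + 3*y*z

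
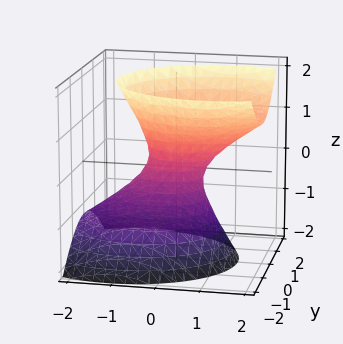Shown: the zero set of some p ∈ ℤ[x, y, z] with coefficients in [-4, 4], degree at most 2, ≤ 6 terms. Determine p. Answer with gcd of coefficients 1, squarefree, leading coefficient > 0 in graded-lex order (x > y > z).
2*x^2 - 2*x*z + 3*y^2 - 2*z^2 - 1

First, the degree is 2 — the shape is more complex than any degree-1 surface.
Then, checking where it meets the axes: no z-intercept at any integer in the box.
Finally, together with the visible shape, these determine p as stated.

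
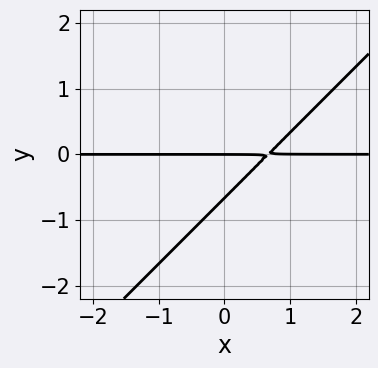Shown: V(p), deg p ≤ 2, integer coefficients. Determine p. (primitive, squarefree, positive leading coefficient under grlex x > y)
3*x*y - 3*y^2 - 2*y

(a) Degree: a generic line meets the curve in up to 2 points, so deg p = 2.
(b) Reading off the gridlines: the visible x-axis segment lies entirely on the curve; it meets the y-axis at y = 0 (among the integer gridlines).
(c) Matching integer coefficients to the picture gives p.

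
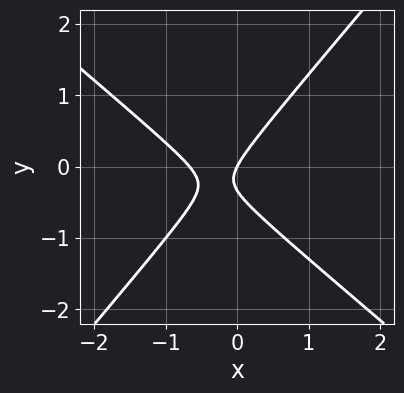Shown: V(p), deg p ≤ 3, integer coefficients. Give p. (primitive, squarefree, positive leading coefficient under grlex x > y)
3*x^2 + x*y - 3*y^2 + 2*x - y

The degree is 2 — the shape is more complex than any degree-1 curve.
Reading off the gridlines: it crosses the x-axis at the gridline x = 0; one y-axis crossing is at y = 0.
Together with the visible shape, these determine p as stated.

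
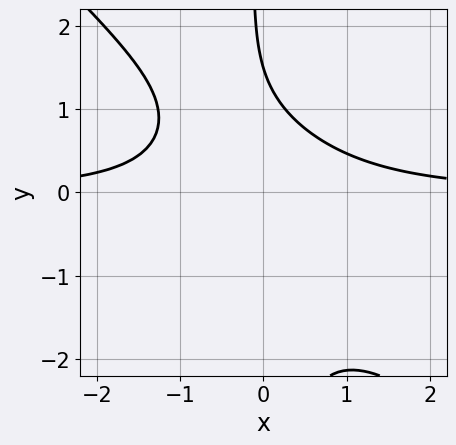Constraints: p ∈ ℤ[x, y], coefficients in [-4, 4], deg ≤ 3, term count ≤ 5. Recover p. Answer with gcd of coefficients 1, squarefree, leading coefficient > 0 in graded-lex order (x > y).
Degree: no degree-2 curve has this shape, so deg p = 3.
Checking where it meets the axes: the curve avoids every integer x-axis point in the box.
Putting this together gives p.

3*x^2*y + 3*x*y^2 + 2*y - 3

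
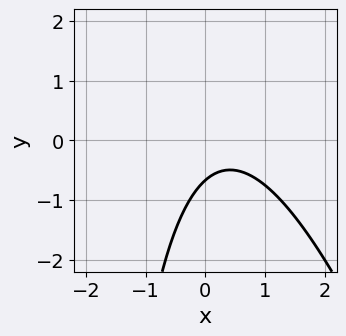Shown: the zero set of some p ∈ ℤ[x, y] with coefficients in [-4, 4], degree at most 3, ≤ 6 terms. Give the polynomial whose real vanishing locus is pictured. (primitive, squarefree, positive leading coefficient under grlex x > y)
3*x^2 + x*y - 2*x + 3*y + 2

First, the degree is 2 — a generic line meets the curve in up to 2 points.
Then, from the axis intercepts and sections: it misses every integer gridline on the x-axis.
Finally, the integer polynomial consistent with all of this is the stated p.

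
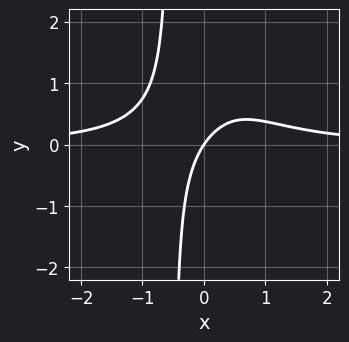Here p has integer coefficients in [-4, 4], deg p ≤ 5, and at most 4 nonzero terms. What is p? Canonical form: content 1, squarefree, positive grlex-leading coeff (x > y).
3*x^3*y + 3*x*y - 3*x + 2*y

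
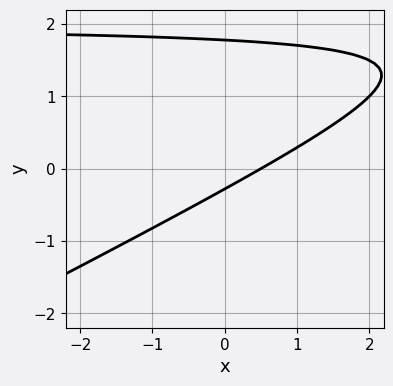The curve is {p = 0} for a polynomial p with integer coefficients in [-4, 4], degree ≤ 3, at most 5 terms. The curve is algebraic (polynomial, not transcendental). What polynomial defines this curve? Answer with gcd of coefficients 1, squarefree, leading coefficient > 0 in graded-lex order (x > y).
x*y - 2*y^2 - 2*x + 3*y + 1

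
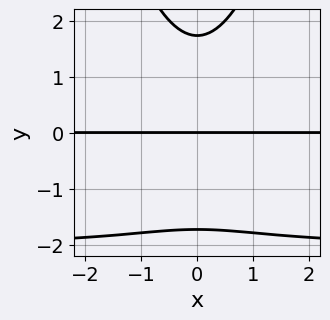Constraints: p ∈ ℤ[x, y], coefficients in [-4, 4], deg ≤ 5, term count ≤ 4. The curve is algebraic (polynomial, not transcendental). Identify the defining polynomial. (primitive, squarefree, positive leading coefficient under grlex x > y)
x^2*y^2 + 2*x^2*y - y^3 + 3*y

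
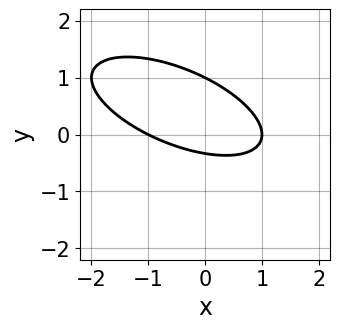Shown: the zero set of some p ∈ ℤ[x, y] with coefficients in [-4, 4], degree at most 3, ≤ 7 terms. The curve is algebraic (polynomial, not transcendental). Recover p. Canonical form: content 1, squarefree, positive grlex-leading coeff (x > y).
x^2 + 2*x*y + 3*y^2 - 2*y - 1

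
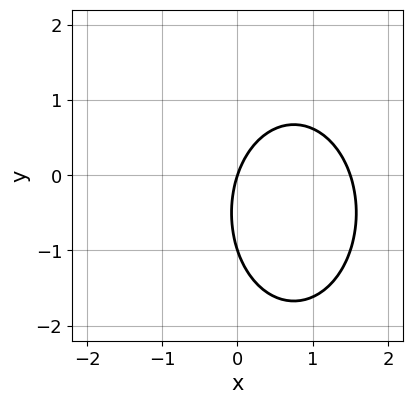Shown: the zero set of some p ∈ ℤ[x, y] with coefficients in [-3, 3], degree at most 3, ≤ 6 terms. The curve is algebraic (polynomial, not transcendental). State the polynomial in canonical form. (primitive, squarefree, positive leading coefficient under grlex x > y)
2*x^2 + y^2 - 3*x + y

Degree: the shape is more complex than any degree-1 curve, so deg p = 2.
From the visible intercepts: among the integer gridlines, it crosses the y-axis at y ∈ {-1, 0}; one x-axis crossing is at x = 0.
The integer polynomial consistent with all of this is the stated p.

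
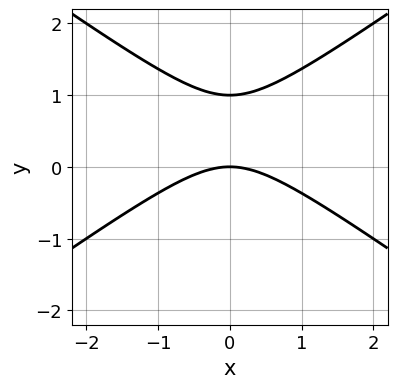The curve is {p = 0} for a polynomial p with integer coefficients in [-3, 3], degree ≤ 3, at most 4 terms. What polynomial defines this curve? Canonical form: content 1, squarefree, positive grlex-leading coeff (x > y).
The degree is 2 — no degree-1 curve has this shape.
Symmetries: mirror symmetry x ↦ −x ⇒ only even powers of x.
Reading off the gridlines: one x-axis crossing is at x = 0; the y-axis gridline crossings are at y ∈ {0, 1}.
Matching integer coefficients to the picture gives p.

x^2 - 2*y^2 + 2*y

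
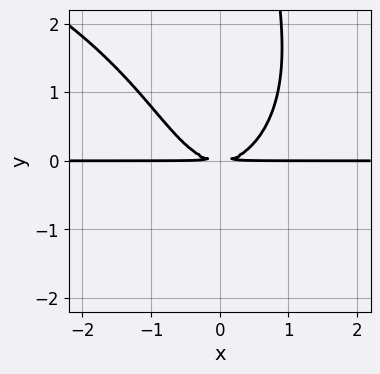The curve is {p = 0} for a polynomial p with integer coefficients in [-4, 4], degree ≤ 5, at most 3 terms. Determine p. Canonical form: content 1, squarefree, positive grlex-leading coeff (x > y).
x*y^3 + 3*x^2*y - 3*y^2

The degree is 4 — no degree-3 curve has this shape.
Against the integer gridlines: the visible x-axis segment lies entirely on the curve.
Solving for integer coefficients yields p as stated.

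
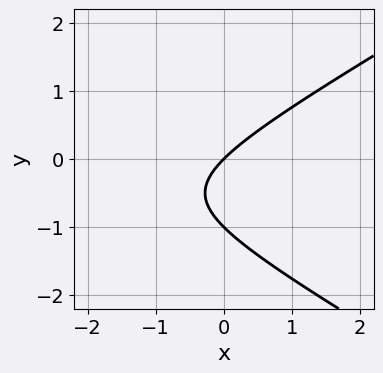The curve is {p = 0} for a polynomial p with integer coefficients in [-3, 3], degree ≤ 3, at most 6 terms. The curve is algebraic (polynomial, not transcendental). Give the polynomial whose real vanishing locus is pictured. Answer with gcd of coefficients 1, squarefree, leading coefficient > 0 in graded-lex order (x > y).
x^2 - 3*y^2 + 3*x - 3*y

(a) The degree is 2 — the shape is more complex than any degree-1 curve.
(b) From the axis intercepts and sections: it meets the x-axis at x = 0 (among the integer gridlines); the y-axis gridline crossings are at y ∈ {-1, 0}.
(c) Matching integer coefficients to the picture gives p.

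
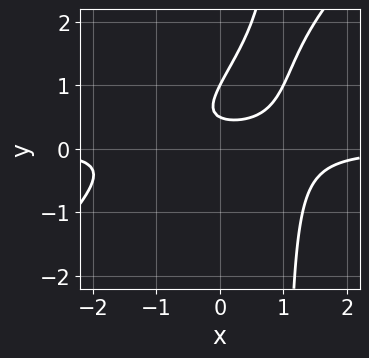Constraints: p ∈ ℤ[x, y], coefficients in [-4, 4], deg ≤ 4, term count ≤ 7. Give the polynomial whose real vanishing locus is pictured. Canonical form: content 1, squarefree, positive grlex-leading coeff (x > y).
2*x^2*y - 2*x*y^2 + 2*y^2 - 3*y + 1

(a) deg p = 3.
(b) Against the integer gridlines: one y-axis crossing is at y = 1; no x-intercept at any integer in the box.
(c) Assembling these constraints gives the stated polynomial.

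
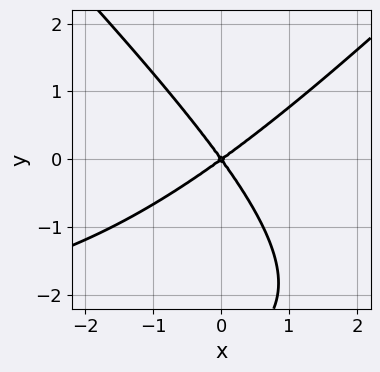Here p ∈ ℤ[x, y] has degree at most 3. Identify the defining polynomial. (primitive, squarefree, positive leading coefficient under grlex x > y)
(a) deg p = 3.
(b) Against the integer gridlines: it crosses the x-axis at the gridline x = 0; it meets the y-axis at y = 0 (among the integer gridlines).
(c) Solving for integer coefficients yields p as stated.

x^2*y - y^3 + 3*x^2 - 2*x*y - 3*y^2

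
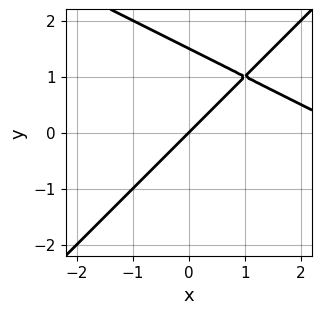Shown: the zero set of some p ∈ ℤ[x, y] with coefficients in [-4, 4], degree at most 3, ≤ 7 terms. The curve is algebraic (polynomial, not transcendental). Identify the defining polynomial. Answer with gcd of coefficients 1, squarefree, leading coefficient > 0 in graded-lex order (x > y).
x^2 + x*y - 2*y^2 - 3*x + 3*y

1. deg p = 2.
2. Checking where it meets the axes: it meets the x-axis at x = 0 (among the integer gridlines); it meets the y-axis at y = 0 (among the integer gridlines).
3. Solving for integer coefficients yields p as stated.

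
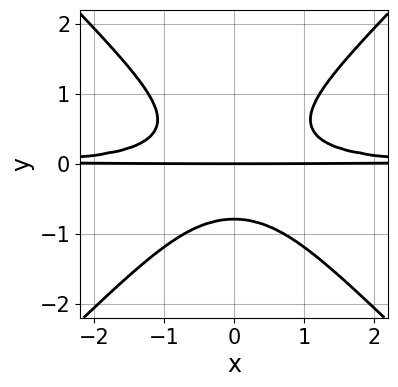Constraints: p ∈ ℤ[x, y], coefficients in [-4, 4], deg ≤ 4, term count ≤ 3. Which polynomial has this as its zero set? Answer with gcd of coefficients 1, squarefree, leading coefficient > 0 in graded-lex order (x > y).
2*x^2*y^2 - 2*y^4 - y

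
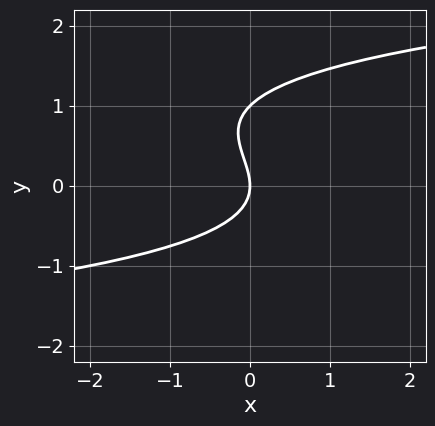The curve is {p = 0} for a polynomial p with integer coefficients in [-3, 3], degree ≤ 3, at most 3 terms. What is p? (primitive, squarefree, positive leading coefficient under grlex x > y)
The degree is 3 — no degree-2 curve has this shape.
Against the integer gridlines: it meets the x-axis at x = 0 (among the integer gridlines); the y-axis gridline crossings are at y ∈ {0, 1}.
Matching integer coefficients to the picture gives p.

y^3 - y^2 - x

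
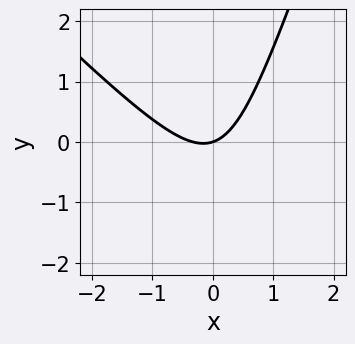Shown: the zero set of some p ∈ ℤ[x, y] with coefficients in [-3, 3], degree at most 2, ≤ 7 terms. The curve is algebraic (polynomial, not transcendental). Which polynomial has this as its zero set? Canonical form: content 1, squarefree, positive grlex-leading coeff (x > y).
(a) Degree: no degree-1 curve has this shape, so deg p = 2.
(b) From the visible intercepts: it crosses the x-axis at the gridline x = 0; it meets the y-axis at y = 0 (among the integer gridlines).
(c) Together with the visible shape, these determine p as stated.

3*x^2 + 2*x*y - y^2 + x - 3*y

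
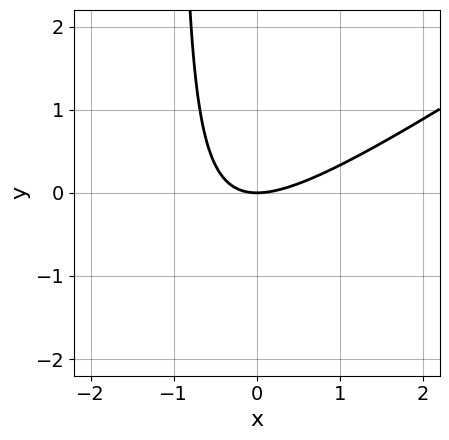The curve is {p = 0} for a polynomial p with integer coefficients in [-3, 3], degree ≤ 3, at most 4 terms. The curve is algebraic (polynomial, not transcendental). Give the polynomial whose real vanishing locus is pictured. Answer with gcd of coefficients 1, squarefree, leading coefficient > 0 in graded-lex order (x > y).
2*x^2 - 3*x*y - 3*y

First, degree: a generic line meets the curve in up to 2 points, so deg p = 2.
Next, observable constraints: it crosses the x-axis at the gridline x = 0; one y-axis crossing is at y = 0.
Finally, the integer polynomial consistent with all of this is the stated p.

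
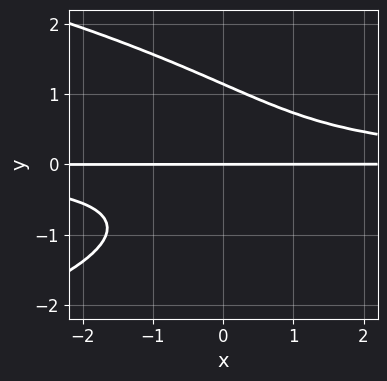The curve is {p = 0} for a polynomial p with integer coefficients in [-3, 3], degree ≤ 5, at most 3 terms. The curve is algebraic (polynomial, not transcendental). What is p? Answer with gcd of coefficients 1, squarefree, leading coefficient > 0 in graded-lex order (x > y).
deg p = 4.
Observable constraints: one y-axis crossing is at y = 0; the visible x-axis segment lies entirely on the curve.
Solving for integer coefficients yields p as stated.

2*y^4 + 3*x*y^2 - 3*y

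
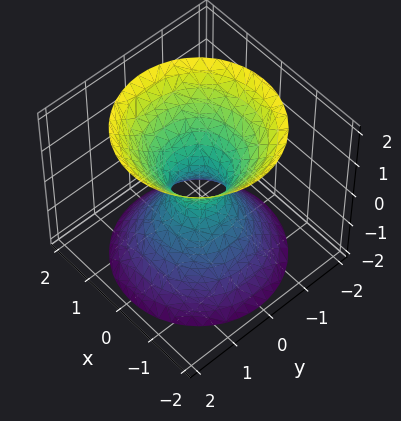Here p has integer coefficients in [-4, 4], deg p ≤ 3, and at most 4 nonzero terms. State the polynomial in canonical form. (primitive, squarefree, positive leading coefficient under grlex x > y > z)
3*x^2 + 3*y^2 - 2*z^2 - 1

First, degree: the shape is more complex than any degree-1 surface, so deg p = 2.
Then, symmetries: the surface is invariant under rotation about z: p = q(x² + y², z).
Next, reading off the gridlines: a circular section at z = -2 has radius between 1 and 2; no z-intercept at any integer in the box.
Finally, assembling these constraints gives the stated polynomial.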